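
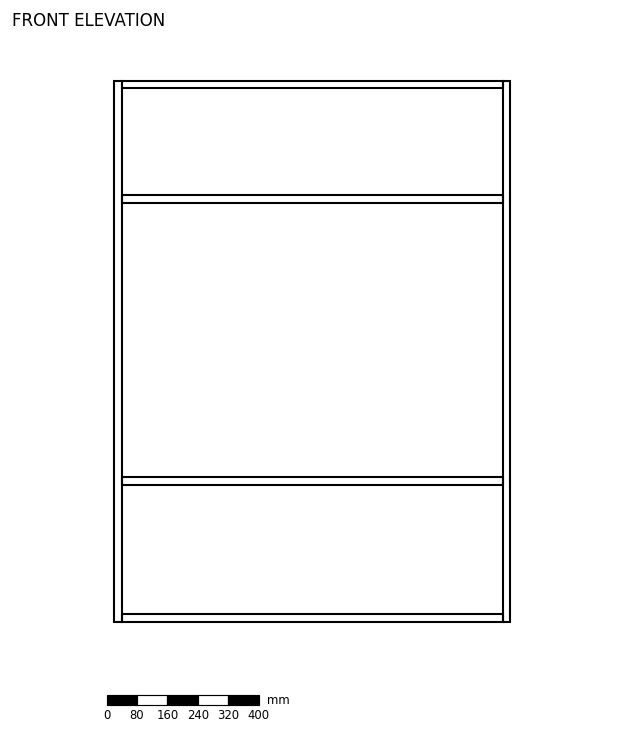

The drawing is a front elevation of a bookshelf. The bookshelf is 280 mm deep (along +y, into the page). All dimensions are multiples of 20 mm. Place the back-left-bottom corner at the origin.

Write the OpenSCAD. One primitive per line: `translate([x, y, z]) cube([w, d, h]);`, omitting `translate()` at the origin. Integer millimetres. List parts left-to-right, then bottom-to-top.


cube([20, 280, 1420]);
translate([20, 0, 0]) cube([1000, 280, 20]);
translate([20, 0, 360]) cube([1000, 280, 20]);
translate([20, 0, 1100]) cube([1000, 280, 20]);
translate([20, 0, 1400]) cube([1000, 280, 20]);
translate([1020, 0, 0]) cube([20, 280, 1420]);


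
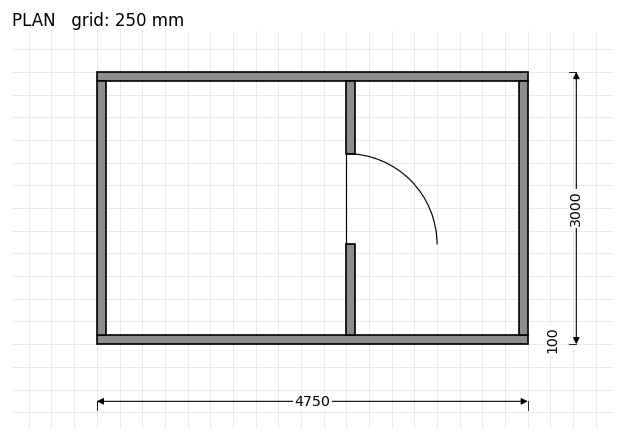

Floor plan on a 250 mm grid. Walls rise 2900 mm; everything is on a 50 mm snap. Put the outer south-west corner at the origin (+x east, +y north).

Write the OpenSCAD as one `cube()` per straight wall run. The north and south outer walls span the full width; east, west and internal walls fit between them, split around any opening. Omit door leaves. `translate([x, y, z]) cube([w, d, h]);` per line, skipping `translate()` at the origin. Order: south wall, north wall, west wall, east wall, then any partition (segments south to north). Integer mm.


cube([4750, 100, 2900]);
translate([0, 2900, 0]) cube([4750, 100, 2900]);
translate([0, 100, 0]) cube([100, 2800, 2900]);
translate([4650, 100, 0]) cube([100, 2800, 2900]);
translate([2750, 100, 0]) cube([100, 1000, 2900]);
translate([2750, 2100, 0]) cube([100, 800, 2900]);


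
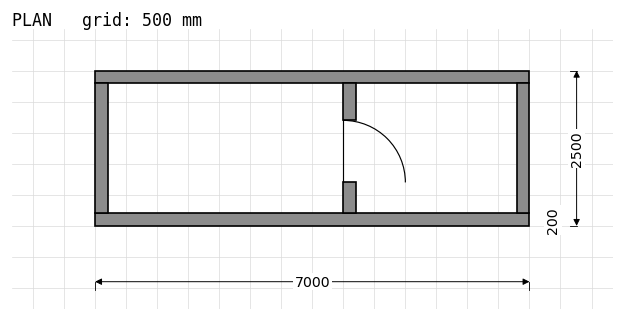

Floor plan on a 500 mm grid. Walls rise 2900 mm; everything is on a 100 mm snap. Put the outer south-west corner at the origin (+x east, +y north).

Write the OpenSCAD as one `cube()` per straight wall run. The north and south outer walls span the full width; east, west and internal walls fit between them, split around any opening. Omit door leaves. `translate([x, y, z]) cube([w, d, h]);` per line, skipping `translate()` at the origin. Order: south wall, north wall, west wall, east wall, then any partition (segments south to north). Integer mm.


cube([7000, 200, 2900]);
translate([0, 2300, 0]) cube([7000, 200, 2900]);
translate([0, 200, 0]) cube([200, 2100, 2900]);
translate([6800, 200, 0]) cube([200, 2100, 2900]);
translate([4000, 200, 0]) cube([200, 500, 2900]);
translate([4000, 1700, 0]) cube([200, 600, 2900]);


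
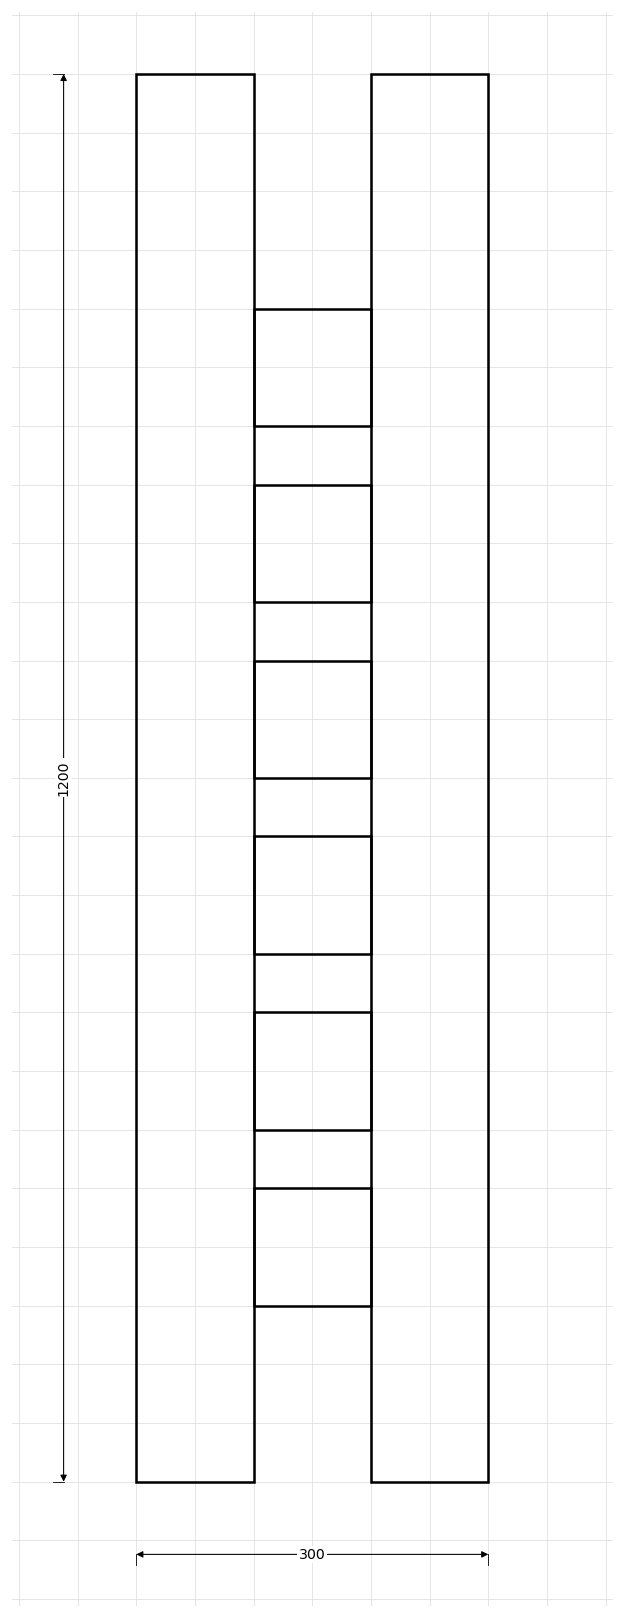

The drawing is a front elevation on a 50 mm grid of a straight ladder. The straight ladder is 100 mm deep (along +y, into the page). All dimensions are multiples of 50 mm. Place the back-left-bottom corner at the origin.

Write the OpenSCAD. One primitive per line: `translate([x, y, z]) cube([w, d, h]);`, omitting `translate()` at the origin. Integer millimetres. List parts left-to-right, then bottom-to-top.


cube([100, 100, 1200]);
translate([100, 0, 150]) cube([100, 100, 100]);
translate([100, 0, 300]) cube([100, 100, 100]);
translate([100, 0, 450]) cube([100, 100, 100]);
translate([100, 0, 600]) cube([100, 100, 100]);
translate([100, 0, 750]) cube([100, 100, 100]);
translate([100, 0, 900]) cube([100, 100, 100]);
translate([200, 0, 0]) cube([100, 100, 1200]);


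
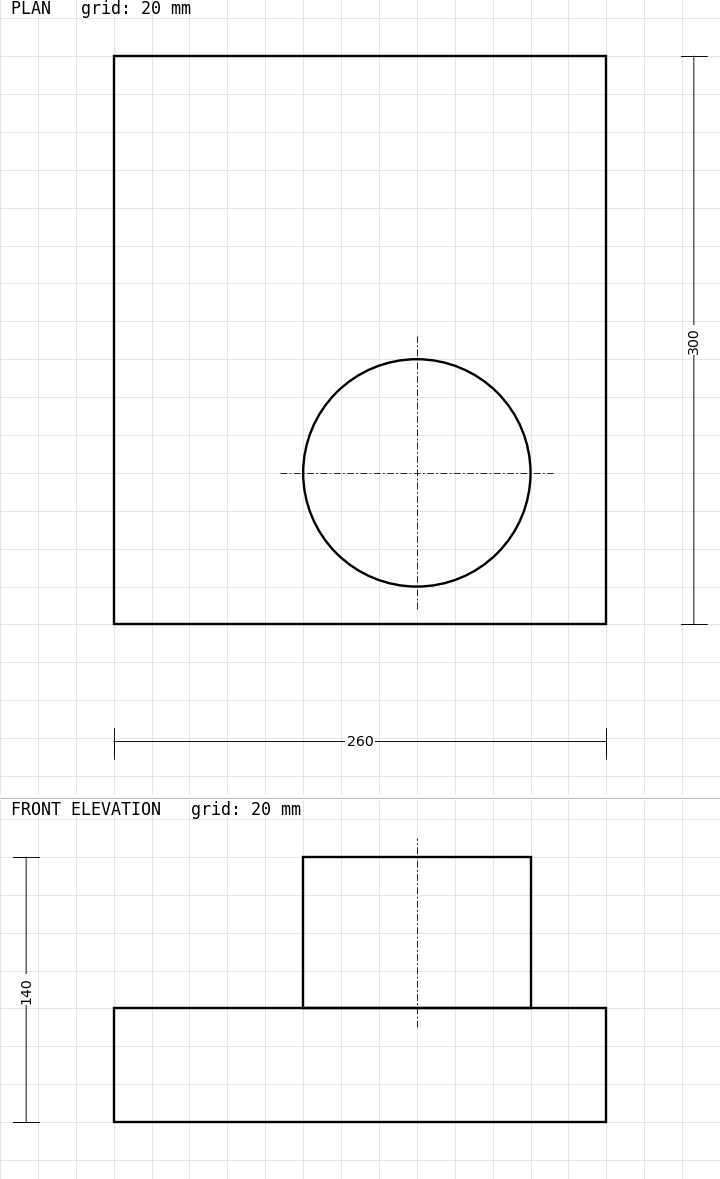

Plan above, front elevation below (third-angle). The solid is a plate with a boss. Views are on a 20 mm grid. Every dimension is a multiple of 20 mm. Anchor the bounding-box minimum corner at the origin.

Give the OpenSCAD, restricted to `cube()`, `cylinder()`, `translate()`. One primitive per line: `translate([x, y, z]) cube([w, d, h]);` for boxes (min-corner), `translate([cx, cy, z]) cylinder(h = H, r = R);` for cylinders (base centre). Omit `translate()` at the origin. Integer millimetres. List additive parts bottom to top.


cube([260, 300, 60]);
translate([160, 80, 60]) cylinder(h = 80, r = 60);


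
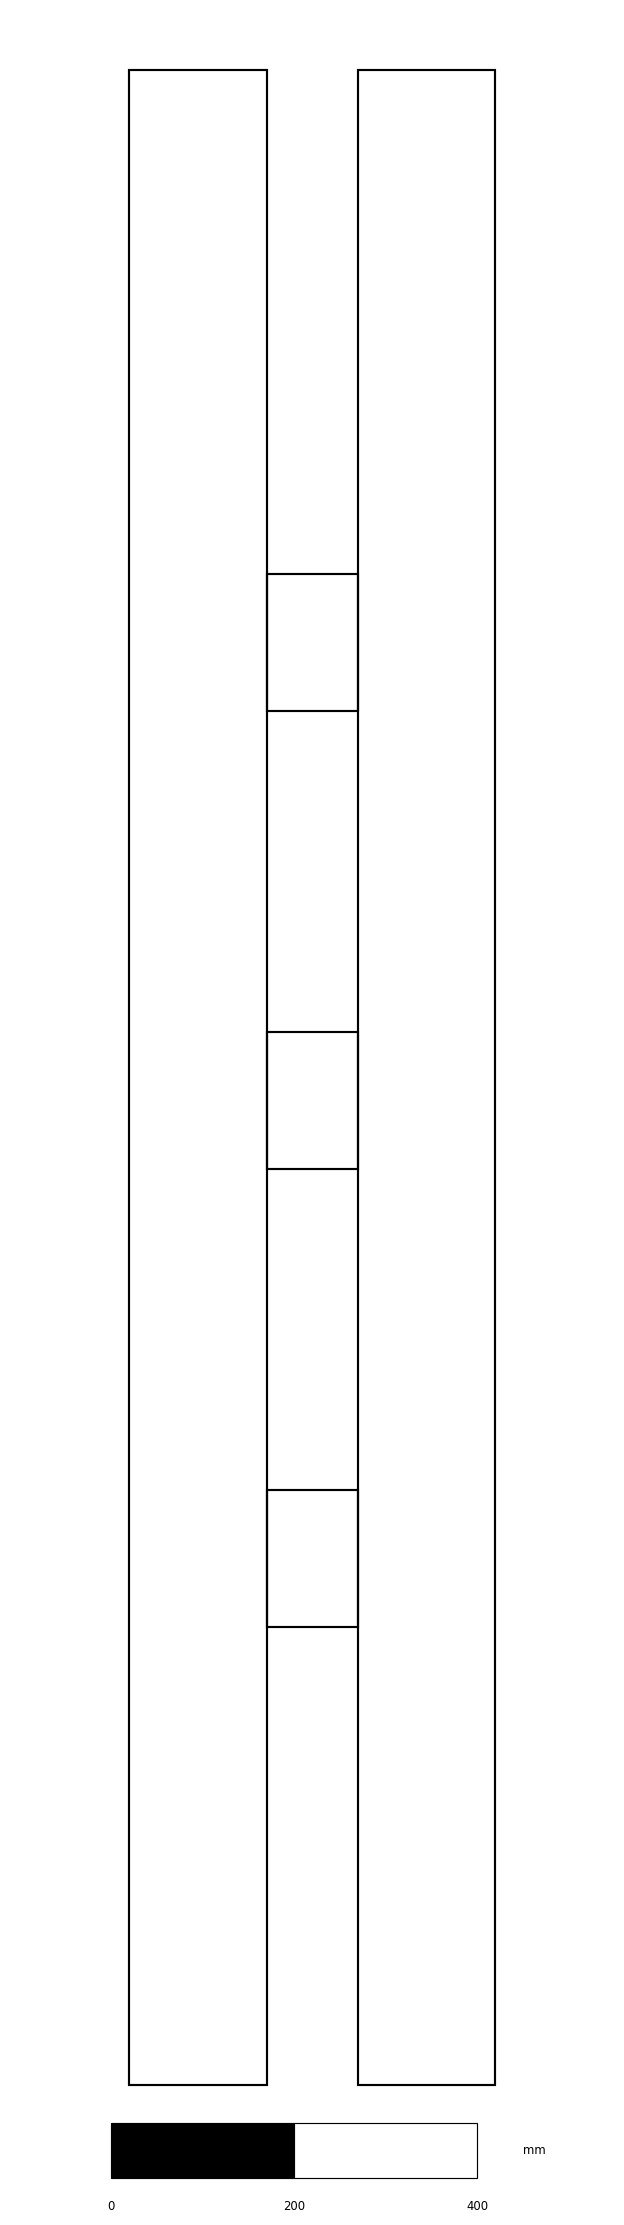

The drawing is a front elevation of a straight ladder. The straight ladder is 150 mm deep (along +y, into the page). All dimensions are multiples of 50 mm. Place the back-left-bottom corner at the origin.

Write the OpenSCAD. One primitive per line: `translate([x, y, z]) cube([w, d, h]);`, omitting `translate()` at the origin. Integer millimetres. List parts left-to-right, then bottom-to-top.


cube([150, 150, 2200]);
translate([150, 0, 500]) cube([100, 150, 150]);
translate([150, 0, 1000]) cube([100, 150, 150]);
translate([150, 0, 1500]) cube([100, 150, 150]);
translate([250, 0, 0]) cube([150, 150, 2200]);


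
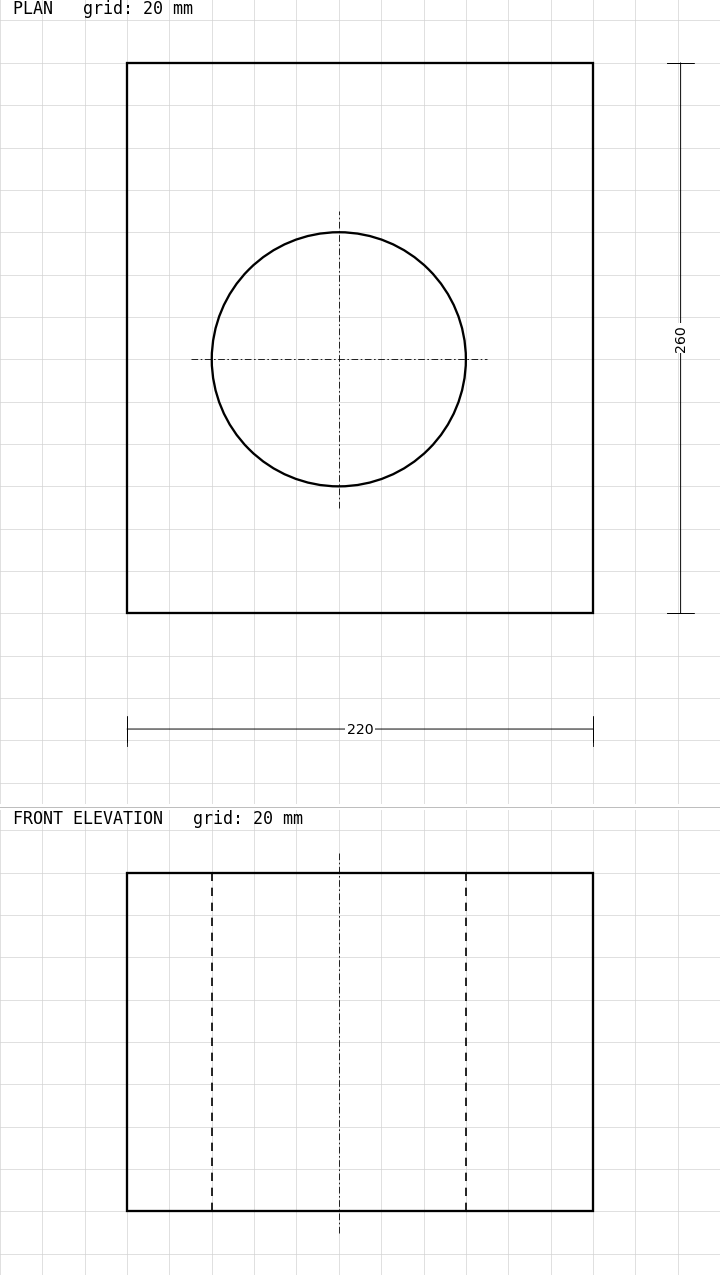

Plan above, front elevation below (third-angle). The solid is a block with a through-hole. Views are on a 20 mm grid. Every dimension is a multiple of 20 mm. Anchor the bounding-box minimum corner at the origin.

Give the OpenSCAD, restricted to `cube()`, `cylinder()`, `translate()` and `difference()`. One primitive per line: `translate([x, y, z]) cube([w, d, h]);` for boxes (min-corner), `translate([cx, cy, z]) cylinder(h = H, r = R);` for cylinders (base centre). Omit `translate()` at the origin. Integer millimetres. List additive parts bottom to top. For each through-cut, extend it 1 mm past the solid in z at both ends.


difference() {
  cube([220, 260, 160]);
  translate([100, 120, -1]) cylinder(h = 162, r = 60);
}


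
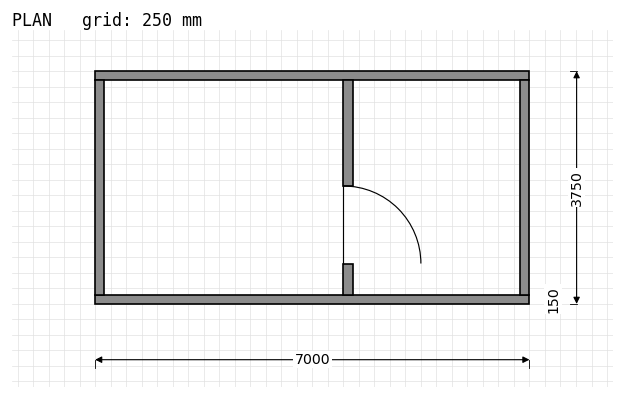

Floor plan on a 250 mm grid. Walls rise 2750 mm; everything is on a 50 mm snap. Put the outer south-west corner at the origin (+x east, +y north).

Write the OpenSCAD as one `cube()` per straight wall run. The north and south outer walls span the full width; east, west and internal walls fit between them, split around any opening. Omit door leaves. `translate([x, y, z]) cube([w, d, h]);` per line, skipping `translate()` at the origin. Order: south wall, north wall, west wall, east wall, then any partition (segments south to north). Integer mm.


cube([7000, 150, 2750]);
translate([0, 3600, 0]) cube([7000, 150, 2750]);
translate([0, 150, 0]) cube([150, 3450, 2750]);
translate([6850, 150, 0]) cube([150, 3450, 2750]);
translate([4000, 150, 0]) cube([150, 500, 2750]);
translate([4000, 1900, 0]) cube([150, 1700, 2750]);


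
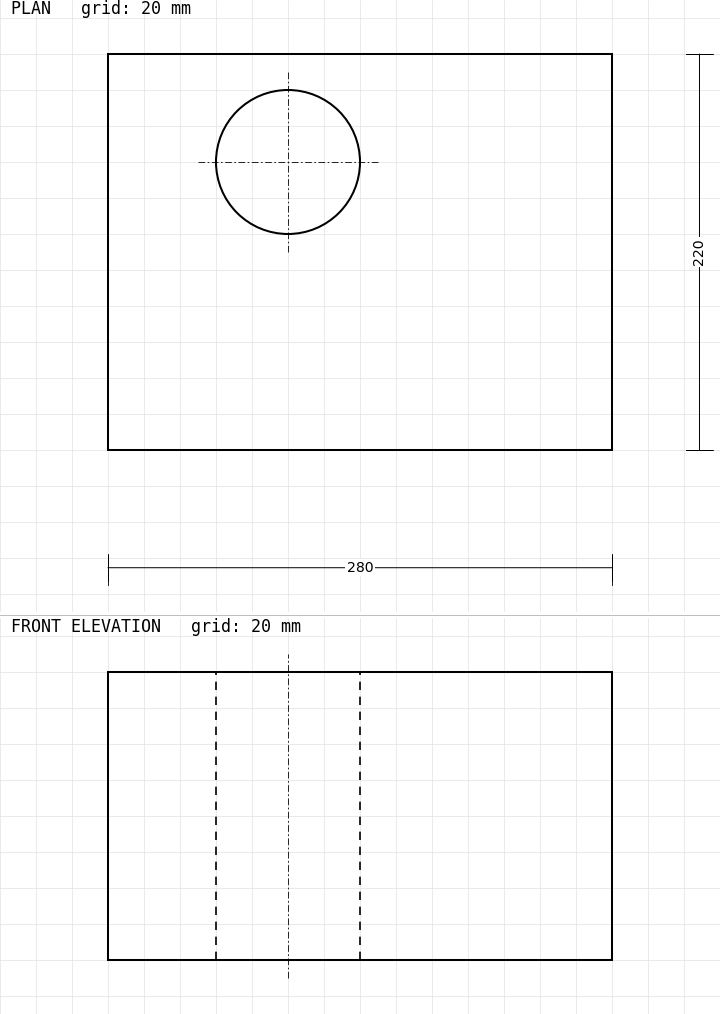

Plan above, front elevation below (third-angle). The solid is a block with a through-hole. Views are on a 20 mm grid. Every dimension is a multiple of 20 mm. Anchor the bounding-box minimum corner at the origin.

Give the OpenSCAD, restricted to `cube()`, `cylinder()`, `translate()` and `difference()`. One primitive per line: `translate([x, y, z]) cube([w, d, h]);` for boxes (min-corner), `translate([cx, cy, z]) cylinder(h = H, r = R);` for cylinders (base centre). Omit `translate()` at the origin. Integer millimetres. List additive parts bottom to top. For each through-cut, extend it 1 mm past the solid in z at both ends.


difference() {
  cube([280, 220, 160]);
  translate([100, 160, -1]) cylinder(h = 162, r = 40);
}


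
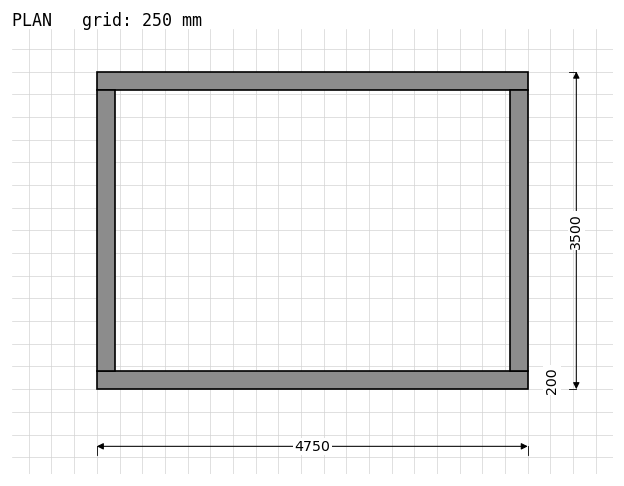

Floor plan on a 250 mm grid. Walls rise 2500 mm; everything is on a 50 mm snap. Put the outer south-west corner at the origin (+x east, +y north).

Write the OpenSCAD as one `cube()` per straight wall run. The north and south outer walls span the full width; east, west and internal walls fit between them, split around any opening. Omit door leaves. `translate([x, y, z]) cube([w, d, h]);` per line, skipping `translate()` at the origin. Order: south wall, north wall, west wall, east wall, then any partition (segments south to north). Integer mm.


cube([4750, 200, 2500]);
translate([0, 3300, 0]) cube([4750, 200, 2500]);
translate([0, 200, 0]) cube([200, 3100, 2500]);
translate([4550, 200, 0]) cube([200, 3100, 2500]);


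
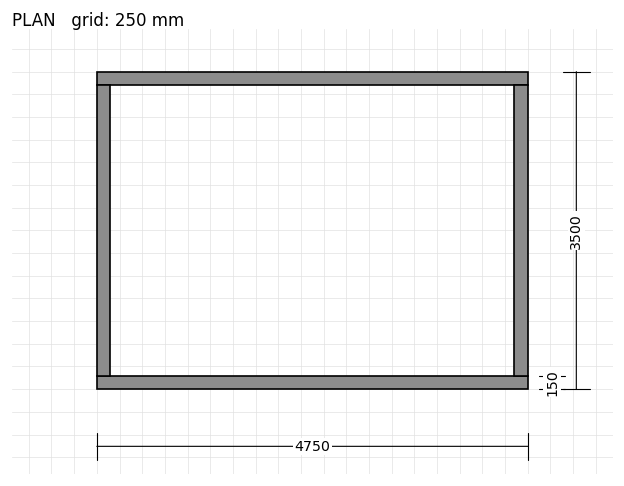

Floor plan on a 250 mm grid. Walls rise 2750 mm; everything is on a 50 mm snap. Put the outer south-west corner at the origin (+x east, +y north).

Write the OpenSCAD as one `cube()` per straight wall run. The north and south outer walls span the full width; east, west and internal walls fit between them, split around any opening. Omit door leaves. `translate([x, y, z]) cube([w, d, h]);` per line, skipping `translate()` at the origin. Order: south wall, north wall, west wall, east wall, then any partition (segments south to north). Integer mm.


cube([4750, 150, 2750]);
translate([0, 3350, 0]) cube([4750, 150, 2750]);
translate([0, 150, 0]) cube([150, 3200, 2750]);
translate([4600, 150, 0]) cube([150, 3200, 2750]);


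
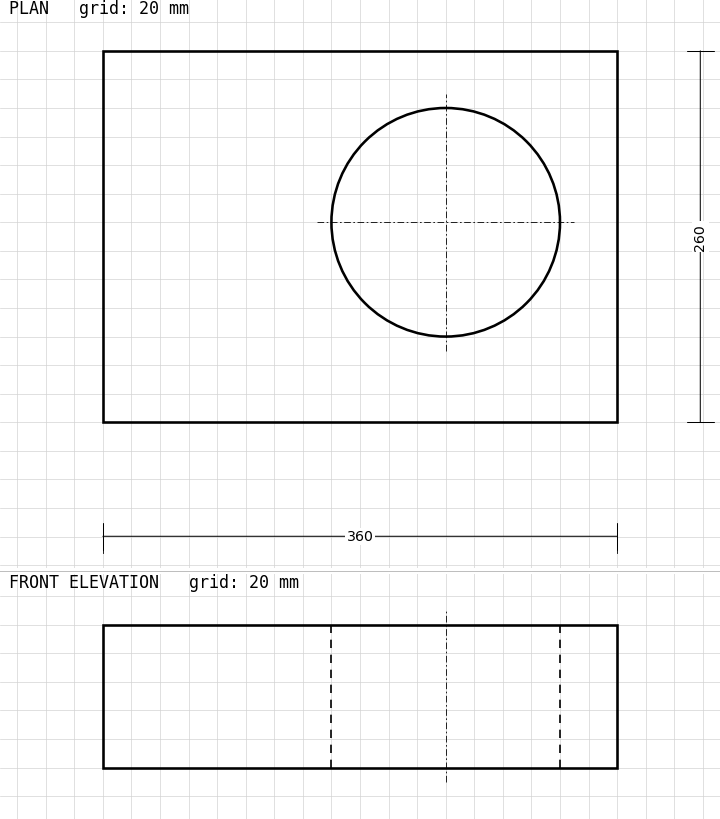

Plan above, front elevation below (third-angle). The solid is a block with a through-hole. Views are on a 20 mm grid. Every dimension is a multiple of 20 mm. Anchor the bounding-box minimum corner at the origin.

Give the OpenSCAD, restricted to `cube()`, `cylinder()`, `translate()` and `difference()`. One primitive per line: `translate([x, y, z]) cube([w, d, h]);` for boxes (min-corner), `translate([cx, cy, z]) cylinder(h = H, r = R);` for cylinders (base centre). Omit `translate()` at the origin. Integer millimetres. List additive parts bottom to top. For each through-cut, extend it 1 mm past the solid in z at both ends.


difference() {
  cube([360, 260, 100]);
  translate([240, 140, -1]) cylinder(h = 102, r = 80);
}


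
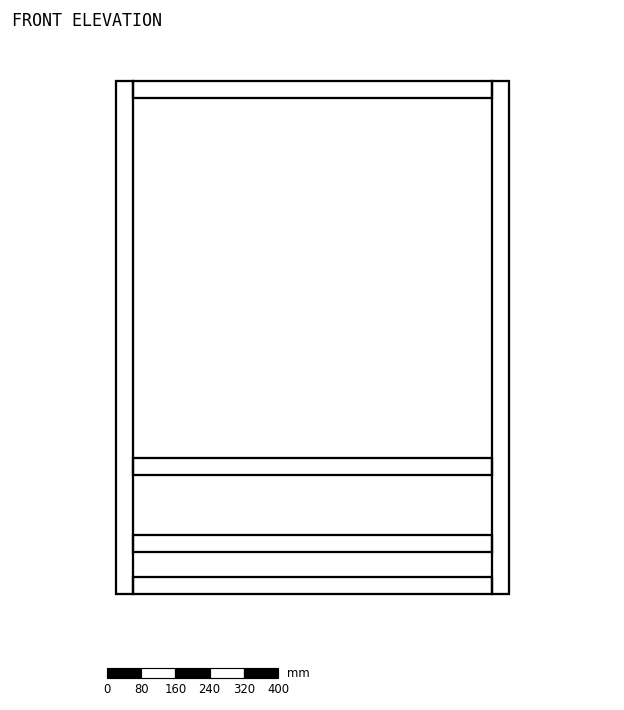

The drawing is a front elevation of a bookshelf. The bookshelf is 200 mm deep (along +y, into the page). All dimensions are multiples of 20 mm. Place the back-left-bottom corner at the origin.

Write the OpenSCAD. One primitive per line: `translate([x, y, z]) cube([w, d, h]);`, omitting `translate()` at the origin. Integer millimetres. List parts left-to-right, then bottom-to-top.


cube([40, 200, 1200]);
translate([40, 0, 0]) cube([840, 200, 40]);
translate([40, 0, 100]) cube([840, 200, 40]);
translate([40, 0, 280]) cube([840, 200, 40]);
translate([40, 0, 1160]) cube([840, 200, 40]);
translate([880, 0, 0]) cube([40, 200, 1200]);


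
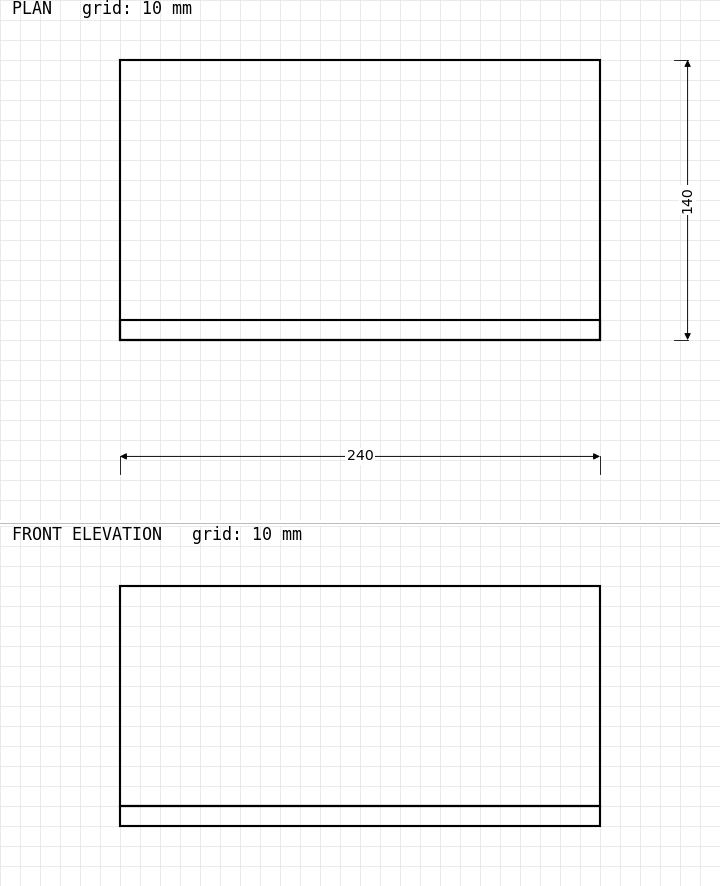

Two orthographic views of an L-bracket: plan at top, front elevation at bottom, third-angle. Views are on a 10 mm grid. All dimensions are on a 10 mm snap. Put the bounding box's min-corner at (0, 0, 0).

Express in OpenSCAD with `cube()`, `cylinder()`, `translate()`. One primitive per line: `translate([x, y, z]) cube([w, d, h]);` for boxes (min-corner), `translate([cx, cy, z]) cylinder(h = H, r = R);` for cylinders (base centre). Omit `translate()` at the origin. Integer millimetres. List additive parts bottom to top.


cube([240, 140, 10]);
translate([0, 0, 10]) cube([240, 10, 110]);


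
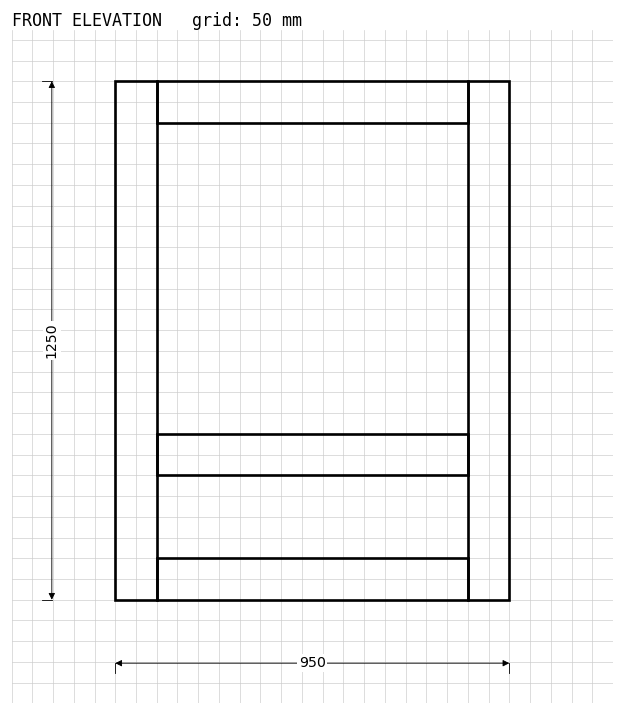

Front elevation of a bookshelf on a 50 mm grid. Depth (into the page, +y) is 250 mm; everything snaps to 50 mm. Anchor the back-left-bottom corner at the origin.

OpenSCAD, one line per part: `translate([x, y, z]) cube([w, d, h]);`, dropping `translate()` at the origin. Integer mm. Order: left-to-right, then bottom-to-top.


cube([100, 250, 1250]);
translate([100, 0, 0]) cube([750, 250, 100]);
translate([100, 0, 300]) cube([750, 250, 100]);
translate([100, 0, 1150]) cube([750, 250, 100]);
translate([850, 0, 0]) cube([100, 250, 1250]);


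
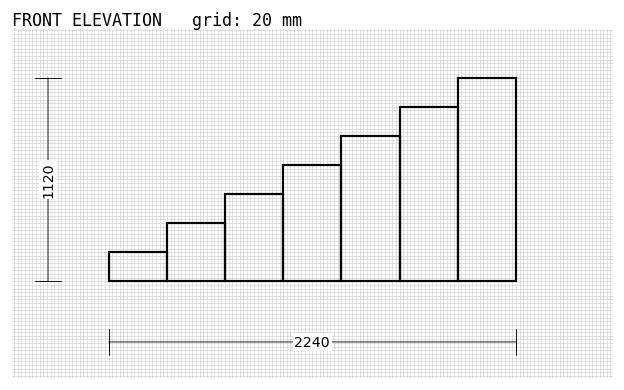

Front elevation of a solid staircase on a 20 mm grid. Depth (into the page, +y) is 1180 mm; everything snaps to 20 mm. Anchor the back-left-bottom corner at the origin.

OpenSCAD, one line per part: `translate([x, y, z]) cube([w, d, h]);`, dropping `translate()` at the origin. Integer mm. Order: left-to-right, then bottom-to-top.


cube([320, 1180, 160]);
translate([320, 0, 0]) cube([320, 1180, 320]);
translate([640, 0, 0]) cube([320, 1180, 480]);
translate([960, 0, 0]) cube([320, 1180, 640]);
translate([1280, 0, 0]) cube([320, 1180, 800]);
translate([1600, 0, 0]) cube([320, 1180, 960]);
translate([1920, 0, 0]) cube([320, 1180, 1120]);


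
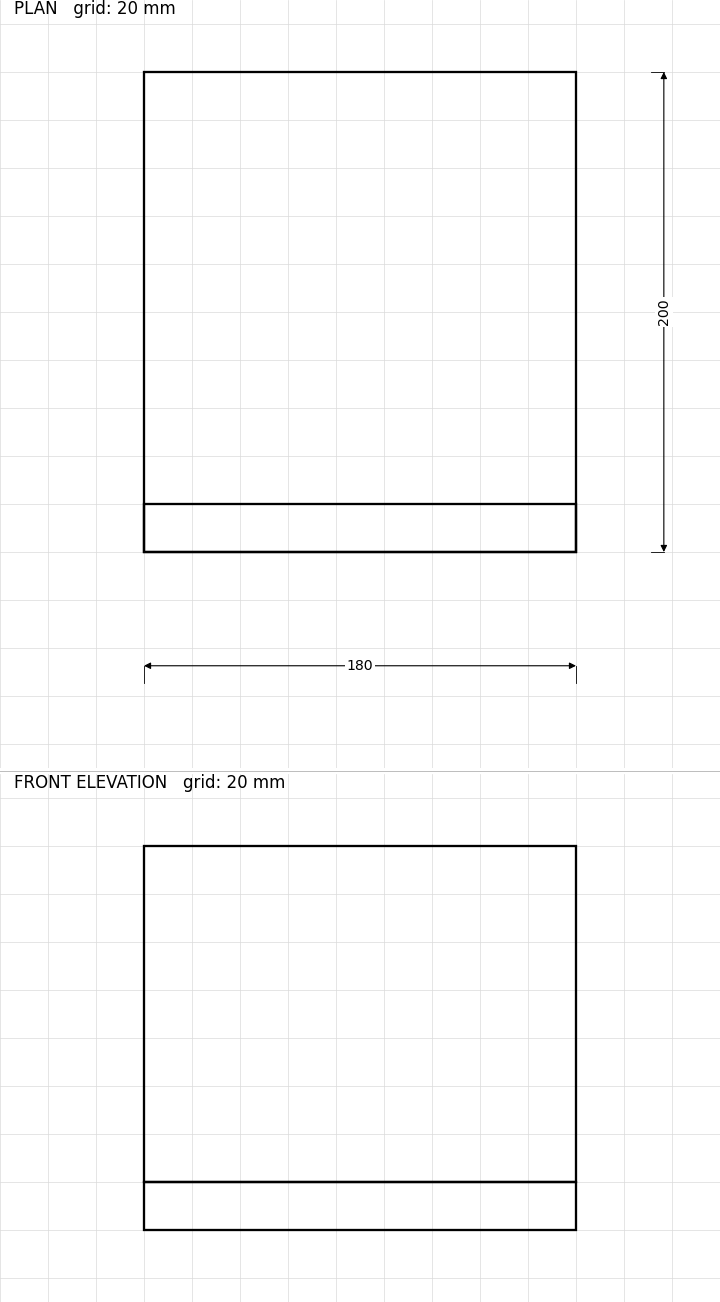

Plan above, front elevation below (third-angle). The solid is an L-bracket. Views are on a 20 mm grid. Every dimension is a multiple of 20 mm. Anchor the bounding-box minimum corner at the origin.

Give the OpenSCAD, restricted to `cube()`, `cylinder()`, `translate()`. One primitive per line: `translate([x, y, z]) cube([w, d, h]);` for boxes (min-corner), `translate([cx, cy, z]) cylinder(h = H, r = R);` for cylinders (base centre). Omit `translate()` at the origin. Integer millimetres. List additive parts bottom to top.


cube([180, 200, 20]);
translate([0, 0, 20]) cube([180, 20, 140]);


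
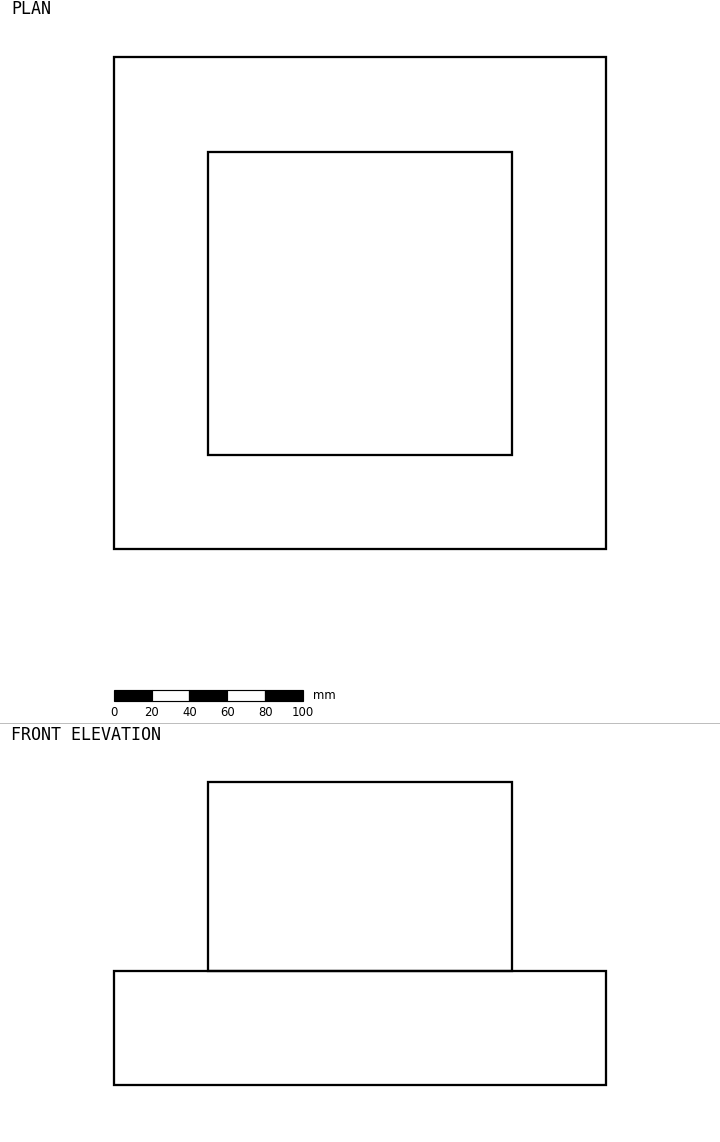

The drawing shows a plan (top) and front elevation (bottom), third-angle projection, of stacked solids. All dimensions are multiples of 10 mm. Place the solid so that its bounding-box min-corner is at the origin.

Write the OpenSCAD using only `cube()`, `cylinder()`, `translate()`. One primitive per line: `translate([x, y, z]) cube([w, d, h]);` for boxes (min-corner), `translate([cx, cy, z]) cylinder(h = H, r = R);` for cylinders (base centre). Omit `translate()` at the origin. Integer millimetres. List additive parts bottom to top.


cube([260, 260, 60]);
translate([50, 50, 60]) cube([160, 160, 100]);


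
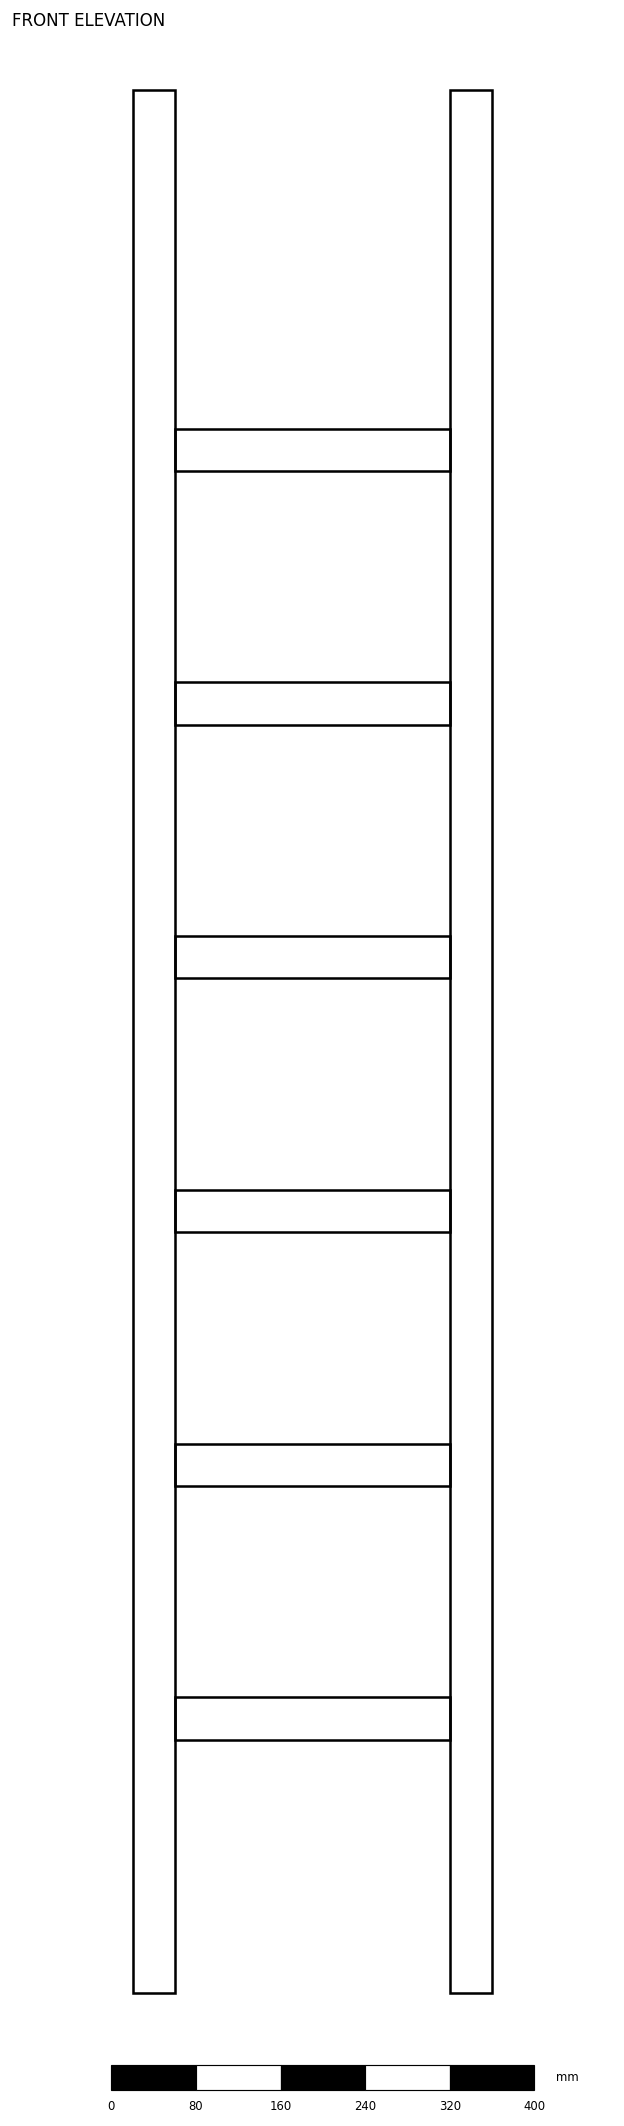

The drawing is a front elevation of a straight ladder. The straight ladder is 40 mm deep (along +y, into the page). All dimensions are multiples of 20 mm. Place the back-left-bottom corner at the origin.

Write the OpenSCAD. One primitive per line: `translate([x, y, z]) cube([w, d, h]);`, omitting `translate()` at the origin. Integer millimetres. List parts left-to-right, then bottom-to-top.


cube([40, 40, 1800]);
translate([40, 0, 240]) cube([260, 40, 40]);
translate([40, 0, 480]) cube([260, 40, 40]);
translate([40, 0, 720]) cube([260, 40, 40]);
translate([40, 0, 960]) cube([260, 40, 40]);
translate([40, 0, 1200]) cube([260, 40, 40]);
translate([40, 0, 1440]) cube([260, 40, 40]);
translate([300, 0, 0]) cube([40, 40, 1800]);


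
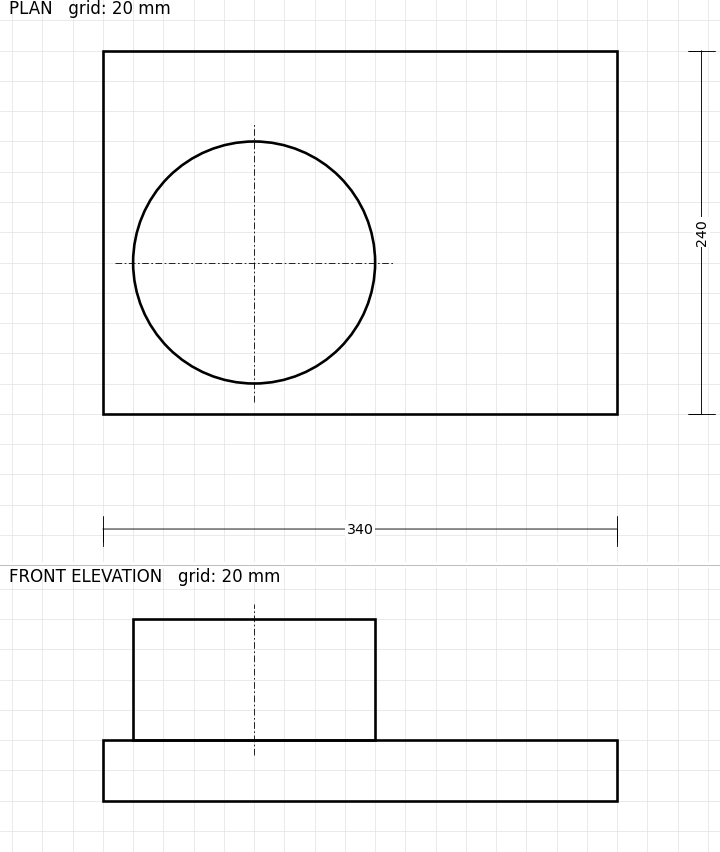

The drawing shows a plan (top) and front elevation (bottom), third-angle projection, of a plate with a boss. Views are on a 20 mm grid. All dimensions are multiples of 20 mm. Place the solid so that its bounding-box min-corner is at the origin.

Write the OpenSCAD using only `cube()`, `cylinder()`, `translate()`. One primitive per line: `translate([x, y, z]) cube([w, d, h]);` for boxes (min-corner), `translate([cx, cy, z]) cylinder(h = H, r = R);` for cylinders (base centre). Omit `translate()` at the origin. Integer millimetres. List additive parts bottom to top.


cube([340, 240, 40]);
translate([100, 100, 40]) cylinder(h = 80, r = 80);


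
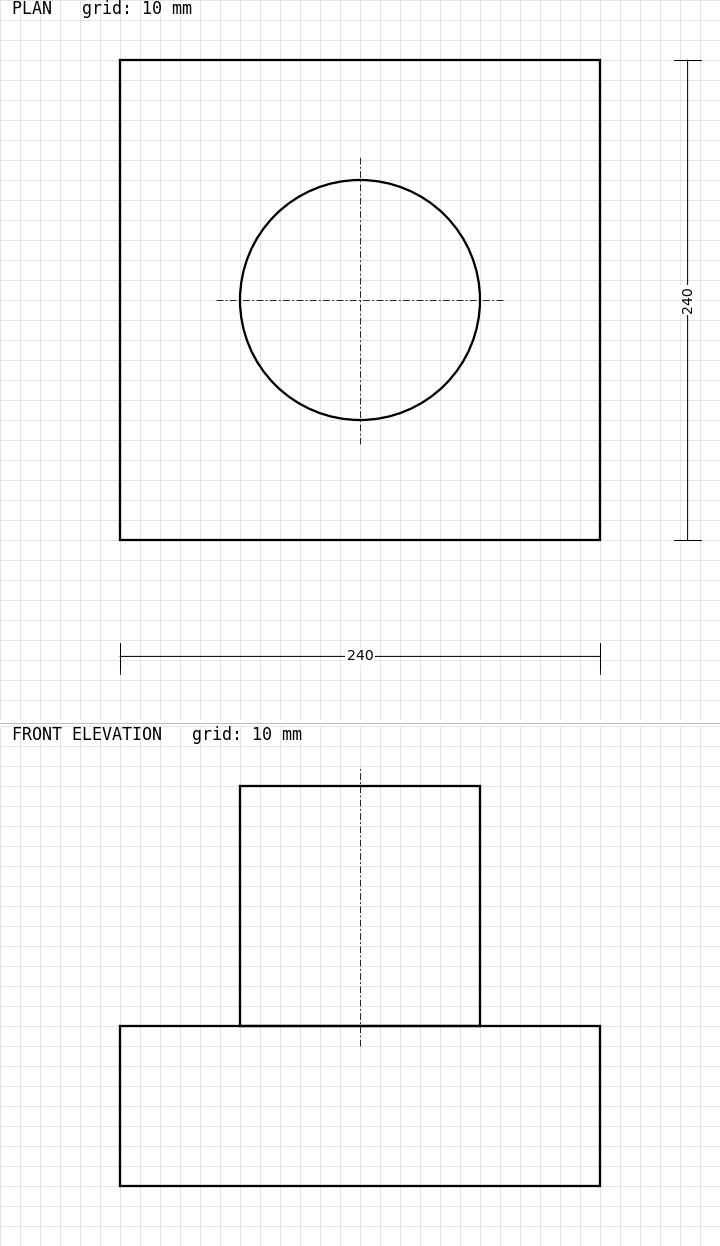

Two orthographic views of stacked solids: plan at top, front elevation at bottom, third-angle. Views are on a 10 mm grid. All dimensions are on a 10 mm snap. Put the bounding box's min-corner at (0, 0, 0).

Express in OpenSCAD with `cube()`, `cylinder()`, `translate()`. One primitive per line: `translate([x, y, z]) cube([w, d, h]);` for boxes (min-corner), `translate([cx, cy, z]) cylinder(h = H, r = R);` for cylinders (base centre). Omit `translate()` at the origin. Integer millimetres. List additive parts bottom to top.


cube([240, 240, 80]);
translate([120, 120, 80]) cylinder(h = 120, r = 60);


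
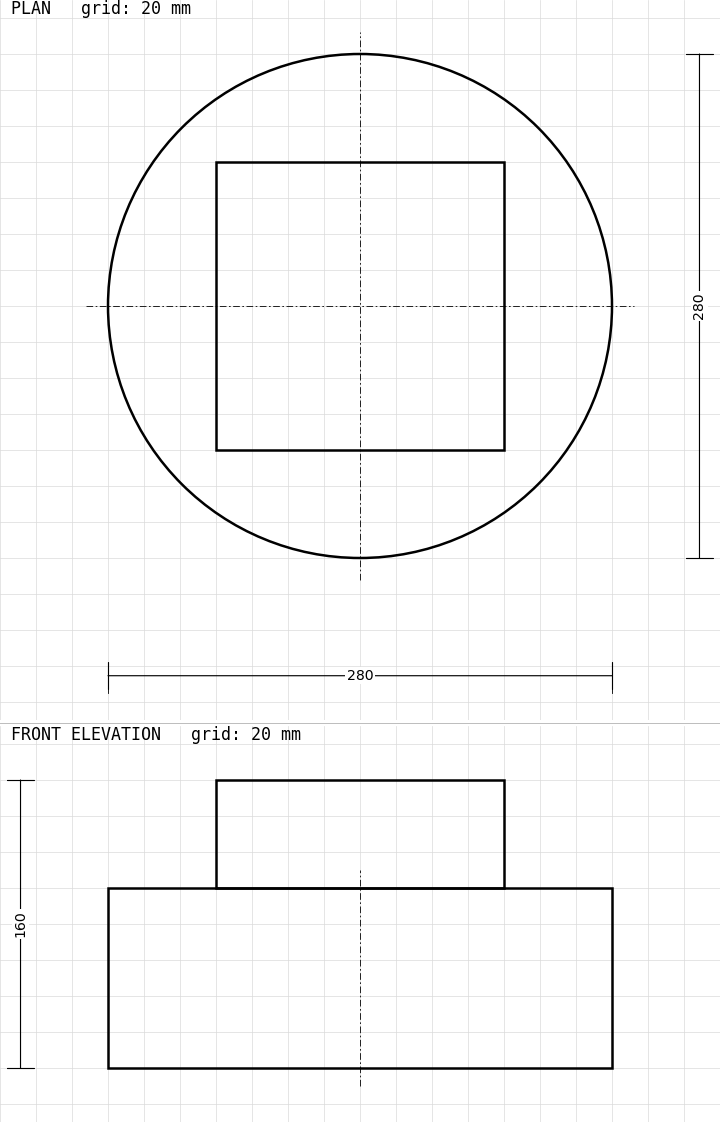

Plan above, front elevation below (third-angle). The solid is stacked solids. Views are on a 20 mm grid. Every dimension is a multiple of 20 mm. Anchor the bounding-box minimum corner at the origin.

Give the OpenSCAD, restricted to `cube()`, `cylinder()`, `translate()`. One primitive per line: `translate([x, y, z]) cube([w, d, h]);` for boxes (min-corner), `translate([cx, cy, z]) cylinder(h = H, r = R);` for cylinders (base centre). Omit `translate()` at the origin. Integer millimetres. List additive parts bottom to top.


translate([140, 140, 0]) cylinder(h = 100, r = 140);
translate([60, 60, 100]) cube([160, 160, 60]);


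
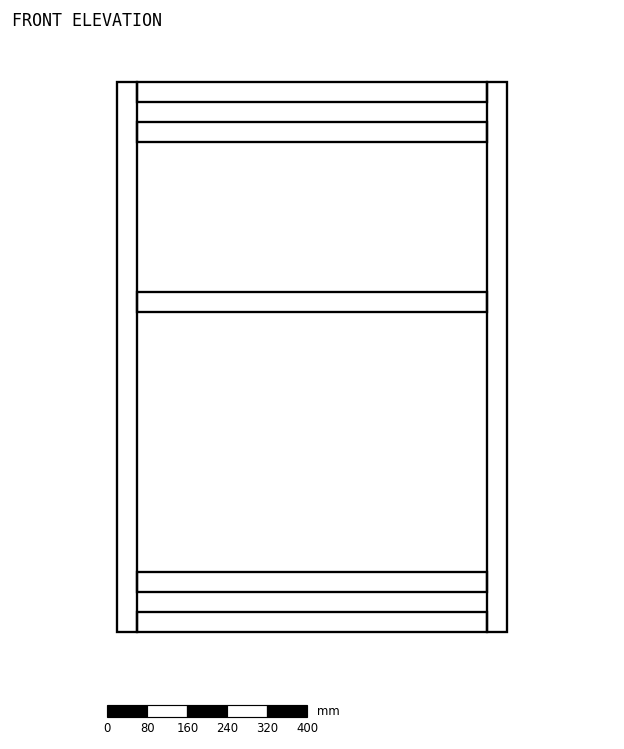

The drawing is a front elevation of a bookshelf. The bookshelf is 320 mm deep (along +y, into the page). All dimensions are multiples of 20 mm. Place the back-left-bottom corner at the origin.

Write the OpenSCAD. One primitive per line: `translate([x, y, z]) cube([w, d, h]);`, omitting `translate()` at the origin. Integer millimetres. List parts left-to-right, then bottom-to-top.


cube([40, 320, 1100]);
translate([40, 0, 0]) cube([700, 320, 40]);
translate([40, 0, 80]) cube([700, 320, 40]);
translate([40, 0, 640]) cube([700, 320, 40]);
translate([40, 0, 980]) cube([700, 320, 40]);
translate([40, 0, 1060]) cube([700, 320, 40]);
translate([740, 0, 0]) cube([40, 320, 1100]);


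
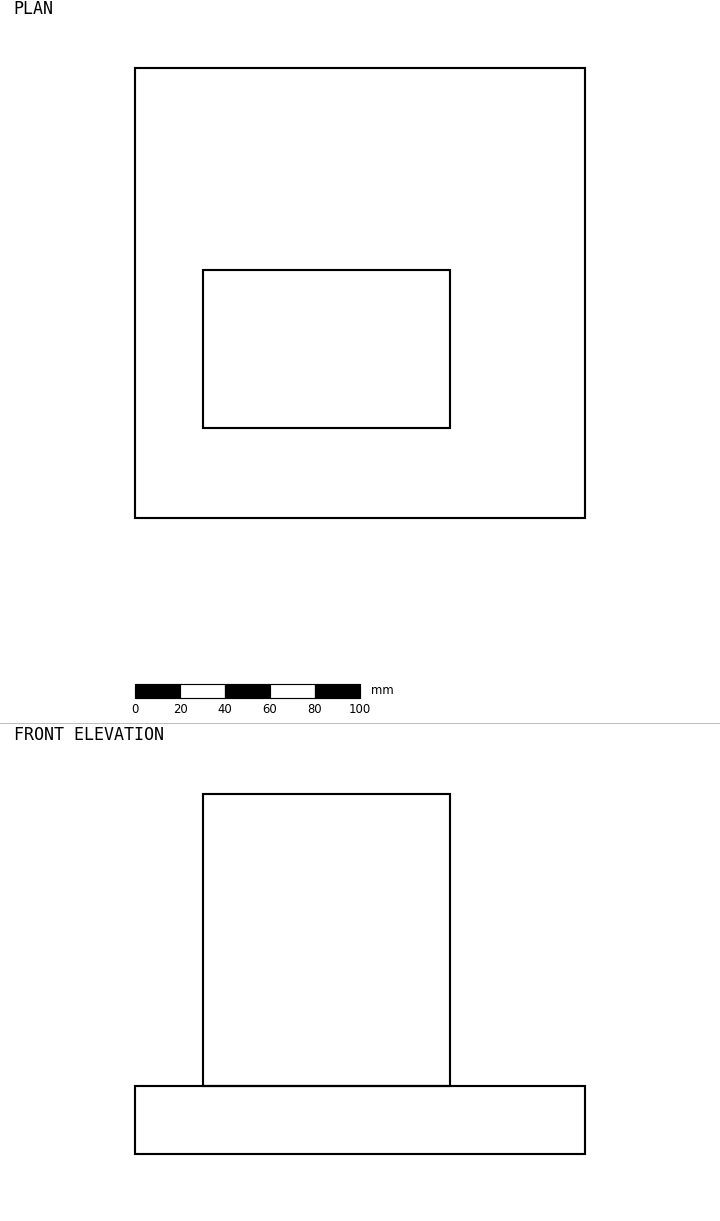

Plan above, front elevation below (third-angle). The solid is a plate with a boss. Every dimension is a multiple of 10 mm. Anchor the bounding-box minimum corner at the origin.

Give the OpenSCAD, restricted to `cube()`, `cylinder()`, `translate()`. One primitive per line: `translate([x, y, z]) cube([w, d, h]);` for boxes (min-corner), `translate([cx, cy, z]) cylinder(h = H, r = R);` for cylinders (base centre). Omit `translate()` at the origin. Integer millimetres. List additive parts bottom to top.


cube([200, 200, 30]);
translate([30, 40, 30]) cube([110, 70, 130]);


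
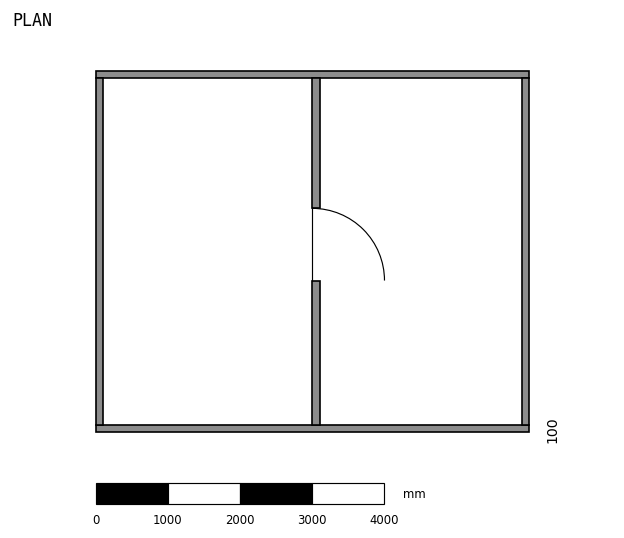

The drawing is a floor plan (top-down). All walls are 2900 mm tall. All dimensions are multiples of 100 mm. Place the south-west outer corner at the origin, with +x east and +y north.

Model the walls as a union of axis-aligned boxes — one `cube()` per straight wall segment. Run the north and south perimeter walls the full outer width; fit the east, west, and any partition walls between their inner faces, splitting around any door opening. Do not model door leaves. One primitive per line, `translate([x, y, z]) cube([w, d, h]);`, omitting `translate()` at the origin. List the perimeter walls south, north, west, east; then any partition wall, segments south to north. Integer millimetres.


cube([6000, 100, 2900]);
translate([0, 4900, 0]) cube([6000, 100, 2900]);
translate([0, 100, 0]) cube([100, 4800, 2900]);
translate([5900, 100, 0]) cube([100, 4800, 2900]);
translate([3000, 100, 0]) cube([100, 2000, 2900]);
translate([3000, 3100, 0]) cube([100, 1800, 2900]);


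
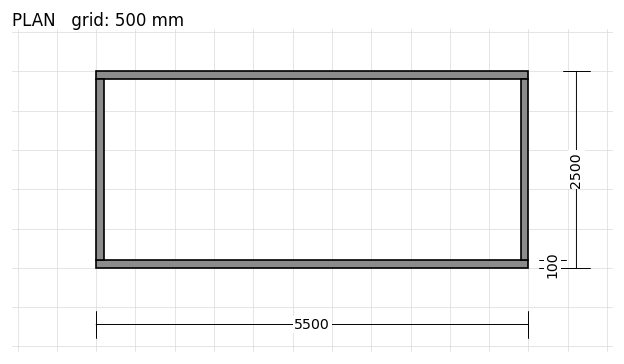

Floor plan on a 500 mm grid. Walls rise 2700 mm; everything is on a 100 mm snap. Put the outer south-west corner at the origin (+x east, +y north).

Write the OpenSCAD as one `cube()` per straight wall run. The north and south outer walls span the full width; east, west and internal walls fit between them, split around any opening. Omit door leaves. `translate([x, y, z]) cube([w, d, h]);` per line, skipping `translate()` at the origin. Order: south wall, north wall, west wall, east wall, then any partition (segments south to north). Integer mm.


cube([5500, 100, 2700]);
translate([0, 2400, 0]) cube([5500, 100, 2700]);
translate([0, 100, 0]) cube([100, 2300, 2700]);
translate([5400, 100, 0]) cube([100, 2300, 2700]);


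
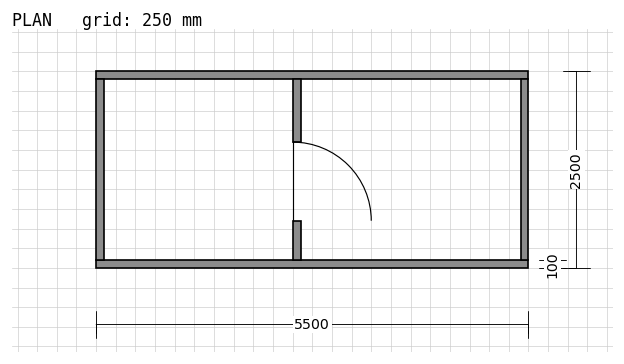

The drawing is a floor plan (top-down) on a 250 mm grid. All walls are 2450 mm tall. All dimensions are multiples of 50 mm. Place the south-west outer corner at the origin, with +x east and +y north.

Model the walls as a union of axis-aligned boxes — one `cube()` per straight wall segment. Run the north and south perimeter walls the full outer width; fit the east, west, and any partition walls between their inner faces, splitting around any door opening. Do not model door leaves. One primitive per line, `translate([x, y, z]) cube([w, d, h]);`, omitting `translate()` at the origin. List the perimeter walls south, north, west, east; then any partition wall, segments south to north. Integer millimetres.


cube([5500, 100, 2450]);
translate([0, 2400, 0]) cube([5500, 100, 2450]);
translate([0, 100, 0]) cube([100, 2300, 2450]);
translate([5400, 100, 0]) cube([100, 2300, 2450]);
translate([2500, 100, 0]) cube([100, 500, 2450]);
translate([2500, 1600, 0]) cube([100, 800, 2450]);


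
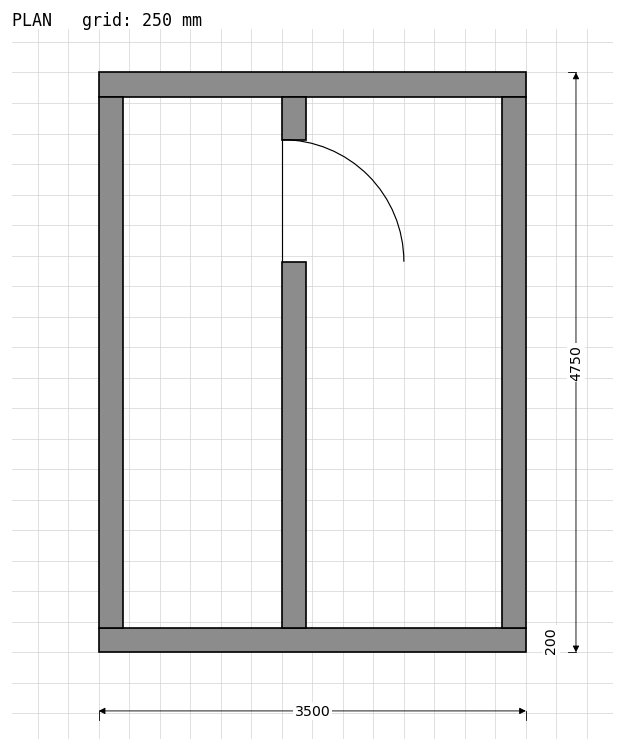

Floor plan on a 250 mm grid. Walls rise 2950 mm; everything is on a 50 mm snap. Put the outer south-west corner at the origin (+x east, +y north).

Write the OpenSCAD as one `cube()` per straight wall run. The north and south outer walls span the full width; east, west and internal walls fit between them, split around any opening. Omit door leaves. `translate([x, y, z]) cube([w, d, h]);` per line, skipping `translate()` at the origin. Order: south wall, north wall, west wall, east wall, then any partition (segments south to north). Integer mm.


cube([3500, 200, 2950]);
translate([0, 4550, 0]) cube([3500, 200, 2950]);
translate([0, 200, 0]) cube([200, 4350, 2950]);
translate([3300, 200, 0]) cube([200, 4350, 2950]);
translate([1500, 200, 0]) cube([200, 3000, 2950]);
translate([1500, 4200, 0]) cube([200, 350, 2950]);


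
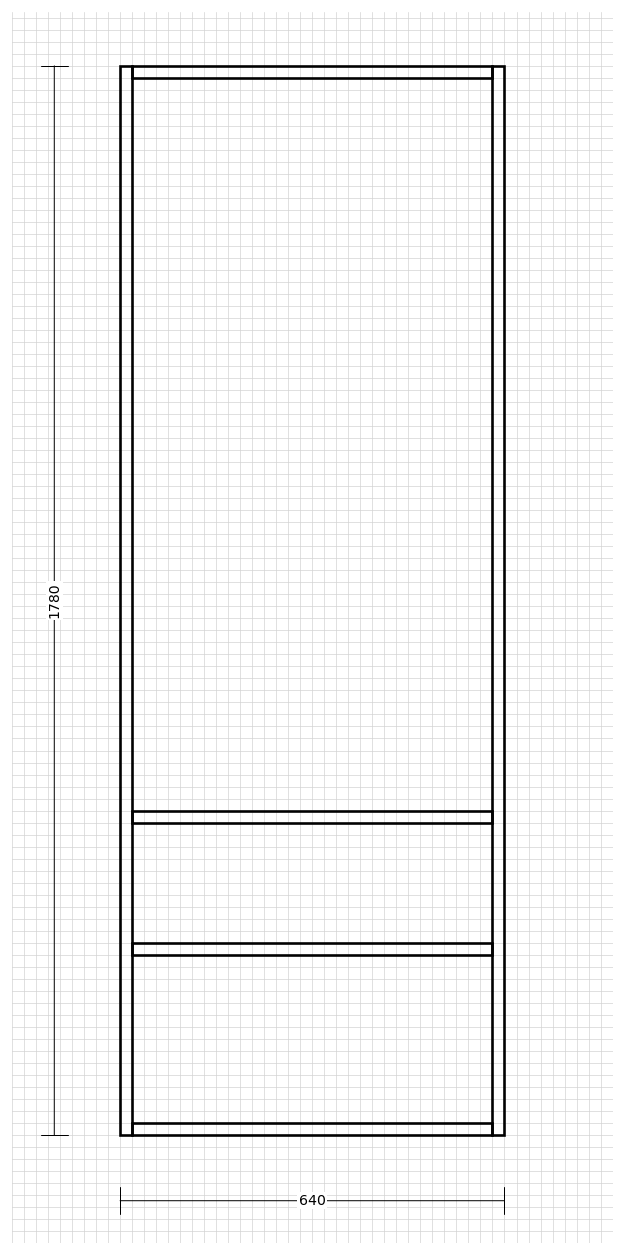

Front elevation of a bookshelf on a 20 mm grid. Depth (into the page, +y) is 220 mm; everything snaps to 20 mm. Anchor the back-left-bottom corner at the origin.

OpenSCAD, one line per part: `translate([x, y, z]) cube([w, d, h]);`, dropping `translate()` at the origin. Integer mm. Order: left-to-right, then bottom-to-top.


cube([20, 220, 1780]);
translate([20, 0, 0]) cube([600, 220, 20]);
translate([20, 0, 300]) cube([600, 220, 20]);
translate([20, 0, 520]) cube([600, 220, 20]);
translate([20, 0, 1760]) cube([600, 220, 20]);
translate([620, 0, 0]) cube([20, 220, 1780]);


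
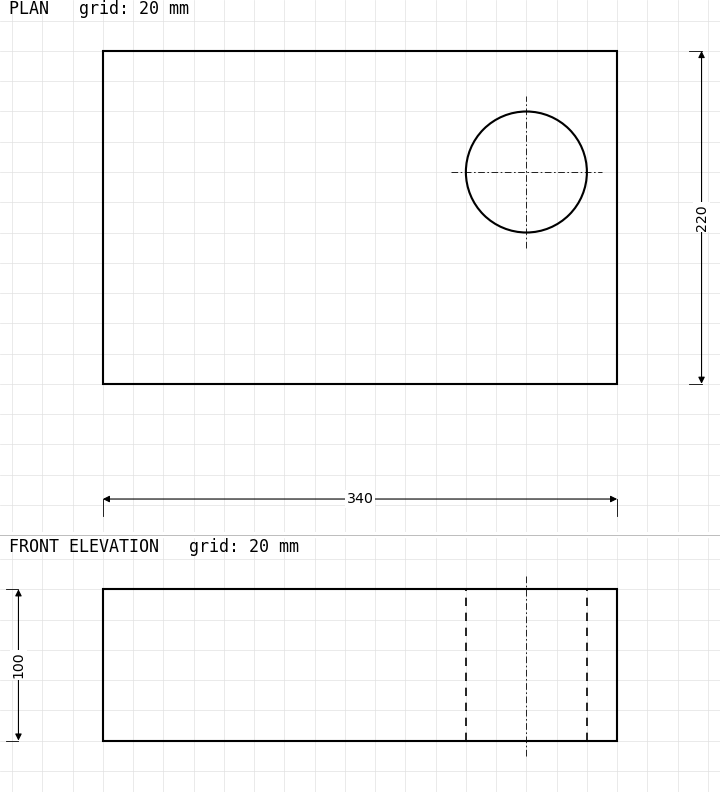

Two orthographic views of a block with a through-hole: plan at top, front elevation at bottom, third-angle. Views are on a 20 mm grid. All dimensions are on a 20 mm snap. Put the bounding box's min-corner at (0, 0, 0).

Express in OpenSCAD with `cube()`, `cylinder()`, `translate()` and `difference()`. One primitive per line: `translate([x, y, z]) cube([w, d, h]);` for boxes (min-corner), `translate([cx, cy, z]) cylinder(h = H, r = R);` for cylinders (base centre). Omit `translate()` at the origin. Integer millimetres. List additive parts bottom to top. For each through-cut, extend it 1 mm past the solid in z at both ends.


difference() {
  cube([340, 220, 100]);
  translate([280, 140, -1]) cylinder(h = 102, r = 40);
}


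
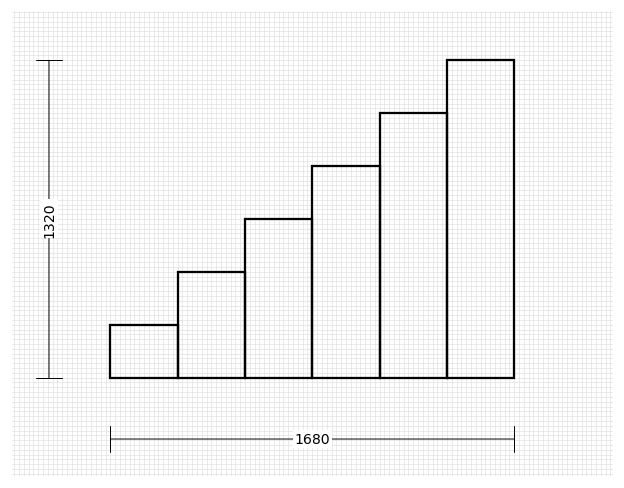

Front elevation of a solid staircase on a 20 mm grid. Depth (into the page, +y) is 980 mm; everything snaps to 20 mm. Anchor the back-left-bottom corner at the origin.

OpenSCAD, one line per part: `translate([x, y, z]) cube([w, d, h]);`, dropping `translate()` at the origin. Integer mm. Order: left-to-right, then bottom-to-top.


cube([280, 980, 220]);
translate([280, 0, 0]) cube([280, 980, 440]);
translate([560, 0, 0]) cube([280, 980, 660]);
translate([840, 0, 0]) cube([280, 980, 880]);
translate([1120, 0, 0]) cube([280, 980, 1100]);
translate([1400, 0, 0]) cube([280, 980, 1320]);


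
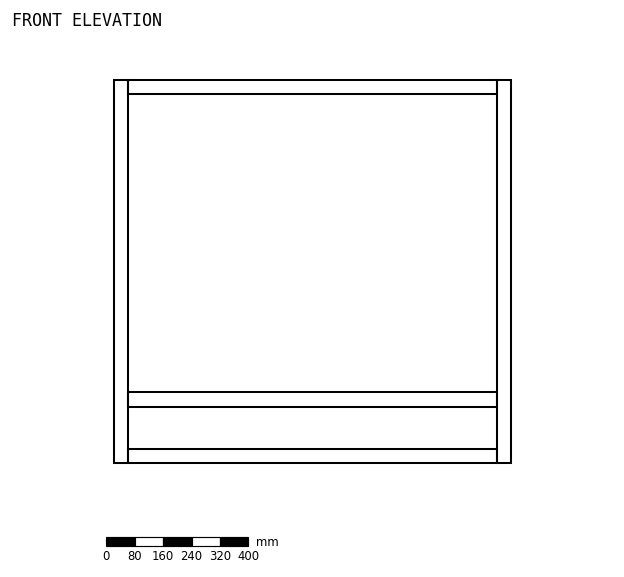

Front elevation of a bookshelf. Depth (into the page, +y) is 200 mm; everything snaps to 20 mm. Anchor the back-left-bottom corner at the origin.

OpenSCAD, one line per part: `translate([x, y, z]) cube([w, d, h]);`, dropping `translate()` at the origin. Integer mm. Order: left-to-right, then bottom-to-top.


cube([40, 200, 1080]);
translate([40, 0, 0]) cube([1040, 200, 40]);
translate([40, 0, 160]) cube([1040, 200, 40]);
translate([40, 0, 1040]) cube([1040, 200, 40]);
translate([1080, 0, 0]) cube([40, 200, 1080]);


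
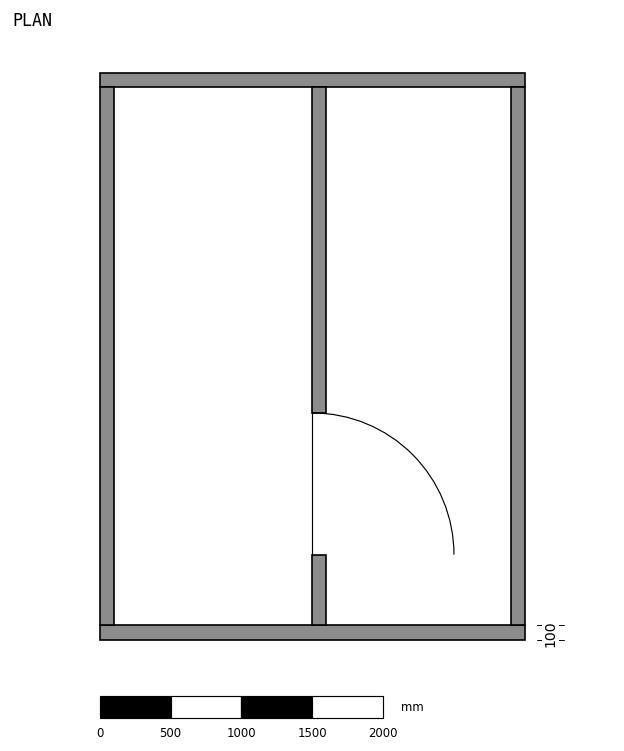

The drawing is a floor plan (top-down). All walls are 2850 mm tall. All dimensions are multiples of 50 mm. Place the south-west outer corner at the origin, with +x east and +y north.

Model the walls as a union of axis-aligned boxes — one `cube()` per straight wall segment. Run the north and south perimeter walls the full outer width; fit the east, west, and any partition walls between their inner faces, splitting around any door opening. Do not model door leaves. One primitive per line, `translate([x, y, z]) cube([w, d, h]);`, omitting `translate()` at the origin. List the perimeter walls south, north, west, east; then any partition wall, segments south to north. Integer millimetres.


cube([3000, 100, 2850]);
translate([0, 3900, 0]) cube([3000, 100, 2850]);
translate([0, 100, 0]) cube([100, 3800, 2850]);
translate([2900, 100, 0]) cube([100, 3800, 2850]);
translate([1500, 100, 0]) cube([100, 500, 2850]);
translate([1500, 1600, 0]) cube([100, 2300, 2850]);


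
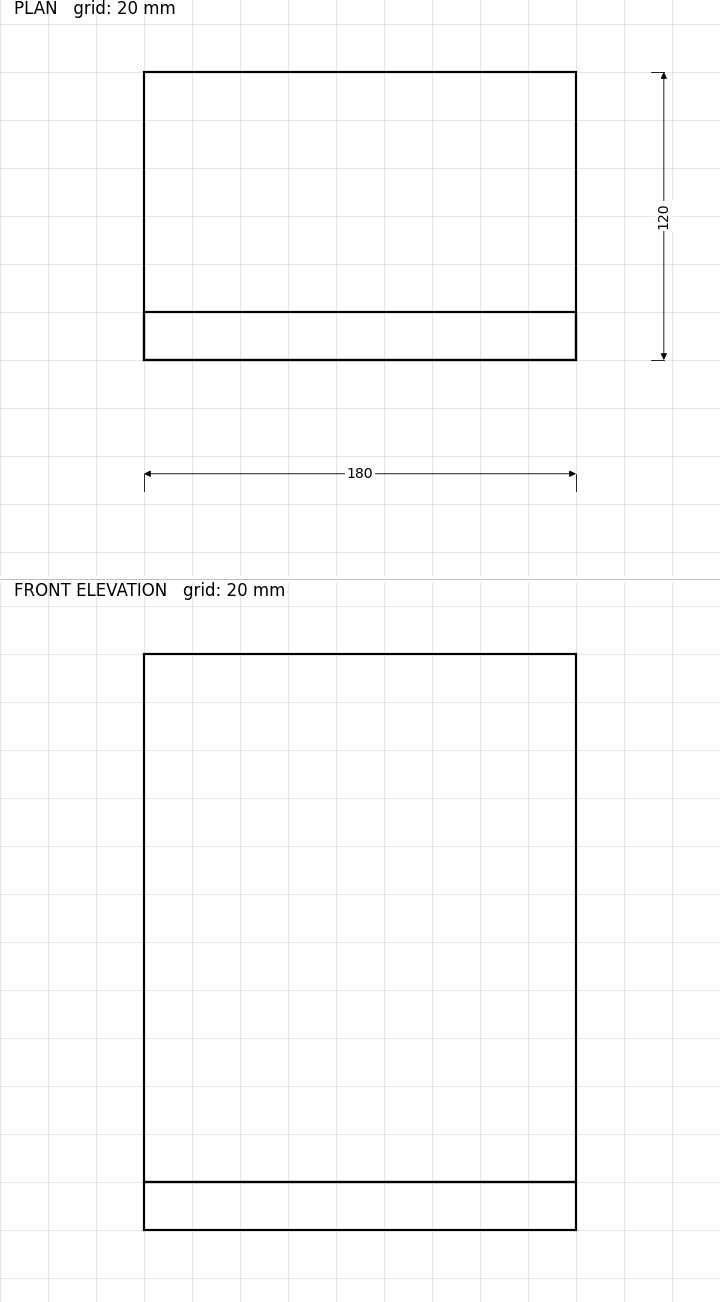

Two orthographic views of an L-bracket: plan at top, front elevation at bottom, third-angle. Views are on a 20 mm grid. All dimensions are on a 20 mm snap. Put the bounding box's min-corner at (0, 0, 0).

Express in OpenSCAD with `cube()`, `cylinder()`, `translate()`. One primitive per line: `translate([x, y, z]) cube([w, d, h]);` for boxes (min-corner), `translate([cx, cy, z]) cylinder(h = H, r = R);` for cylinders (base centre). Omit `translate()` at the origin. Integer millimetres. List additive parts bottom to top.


cube([180, 120, 20]);
translate([0, 0, 20]) cube([180, 20, 220]);


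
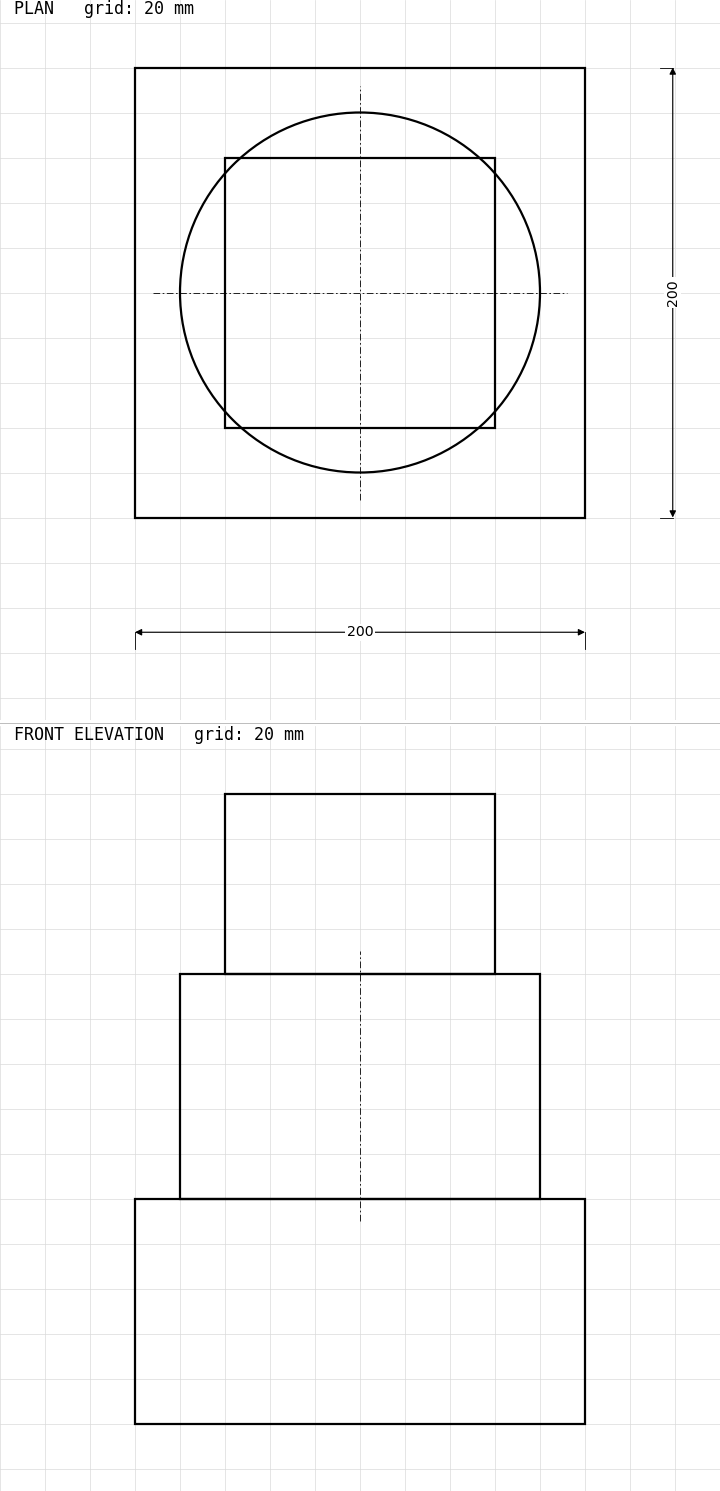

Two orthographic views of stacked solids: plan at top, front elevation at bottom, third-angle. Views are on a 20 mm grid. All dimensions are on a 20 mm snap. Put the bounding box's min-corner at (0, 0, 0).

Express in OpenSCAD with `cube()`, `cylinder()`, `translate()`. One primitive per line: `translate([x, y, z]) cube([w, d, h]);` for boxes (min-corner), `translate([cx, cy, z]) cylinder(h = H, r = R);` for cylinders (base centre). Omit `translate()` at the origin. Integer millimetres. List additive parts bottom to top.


cube([200, 200, 100]);
translate([100, 100, 100]) cylinder(h = 100, r = 80);
translate([40, 40, 200]) cube([120, 120, 80]);


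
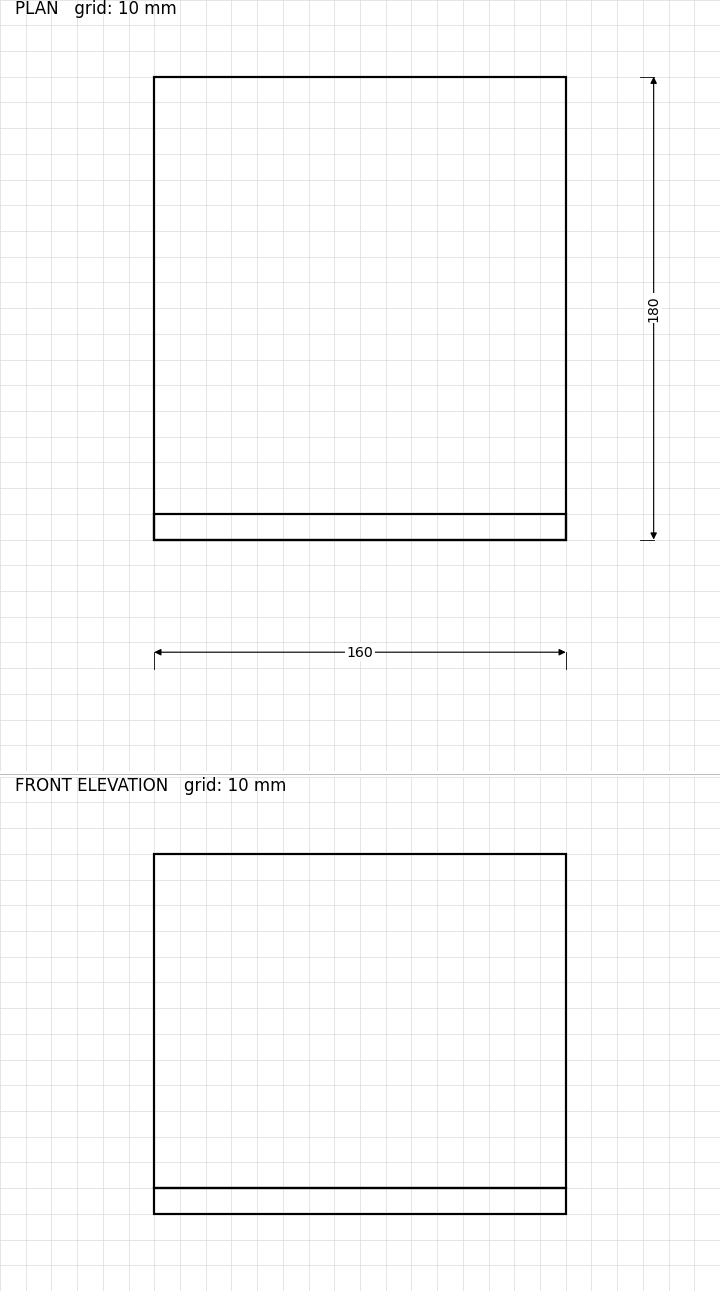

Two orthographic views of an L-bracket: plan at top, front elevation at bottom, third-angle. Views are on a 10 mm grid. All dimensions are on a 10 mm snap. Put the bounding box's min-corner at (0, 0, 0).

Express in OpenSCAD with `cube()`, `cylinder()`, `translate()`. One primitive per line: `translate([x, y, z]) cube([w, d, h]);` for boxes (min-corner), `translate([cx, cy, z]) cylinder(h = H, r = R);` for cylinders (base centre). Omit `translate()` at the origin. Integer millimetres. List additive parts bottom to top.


cube([160, 180, 10]);
translate([0, 0, 10]) cube([160, 10, 130]);
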